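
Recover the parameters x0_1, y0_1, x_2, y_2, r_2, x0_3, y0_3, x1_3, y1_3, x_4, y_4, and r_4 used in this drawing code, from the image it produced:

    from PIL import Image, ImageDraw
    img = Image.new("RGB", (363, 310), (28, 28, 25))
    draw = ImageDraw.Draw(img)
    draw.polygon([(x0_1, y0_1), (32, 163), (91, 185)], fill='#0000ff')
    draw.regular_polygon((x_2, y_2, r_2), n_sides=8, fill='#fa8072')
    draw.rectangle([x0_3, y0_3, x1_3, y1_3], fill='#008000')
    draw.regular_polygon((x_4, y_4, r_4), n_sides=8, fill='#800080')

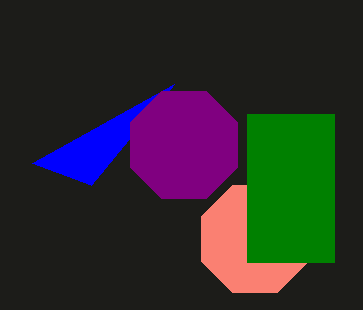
x0_1 = 174, y0_1 = 84, x_2 = 255, y_2 = 239, r_2 = 58, x0_3 = 247, y0_3 = 114, x1_3 = 334, y1_3 = 262, x_4 = 184, y_4 = 145, r_4 = 58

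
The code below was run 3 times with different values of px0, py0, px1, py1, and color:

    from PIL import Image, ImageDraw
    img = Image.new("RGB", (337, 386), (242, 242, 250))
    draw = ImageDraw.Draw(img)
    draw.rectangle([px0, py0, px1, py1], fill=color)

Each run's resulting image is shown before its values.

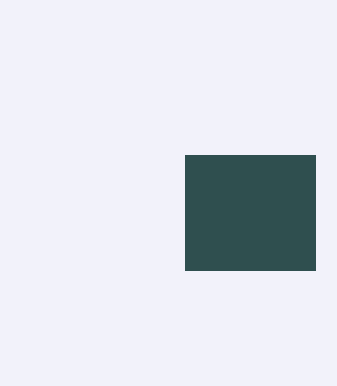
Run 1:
px0 = 185, py0 = 155, px1 = 315, py1 = 270, color = 'darkslategray'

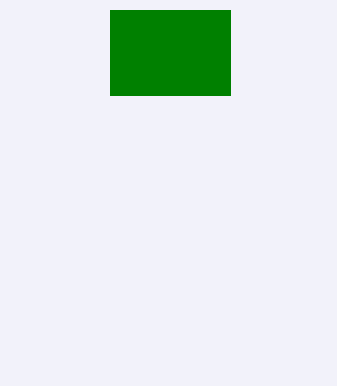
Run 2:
px0 = 110
py0 = 10
px1 = 230
py1 = 95
color = 'green'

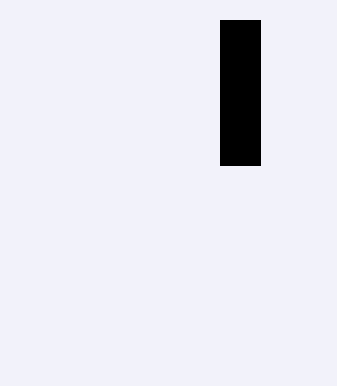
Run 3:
px0 = 220, py0 = 20, px1 = 260, py1 = 165, color = 'black'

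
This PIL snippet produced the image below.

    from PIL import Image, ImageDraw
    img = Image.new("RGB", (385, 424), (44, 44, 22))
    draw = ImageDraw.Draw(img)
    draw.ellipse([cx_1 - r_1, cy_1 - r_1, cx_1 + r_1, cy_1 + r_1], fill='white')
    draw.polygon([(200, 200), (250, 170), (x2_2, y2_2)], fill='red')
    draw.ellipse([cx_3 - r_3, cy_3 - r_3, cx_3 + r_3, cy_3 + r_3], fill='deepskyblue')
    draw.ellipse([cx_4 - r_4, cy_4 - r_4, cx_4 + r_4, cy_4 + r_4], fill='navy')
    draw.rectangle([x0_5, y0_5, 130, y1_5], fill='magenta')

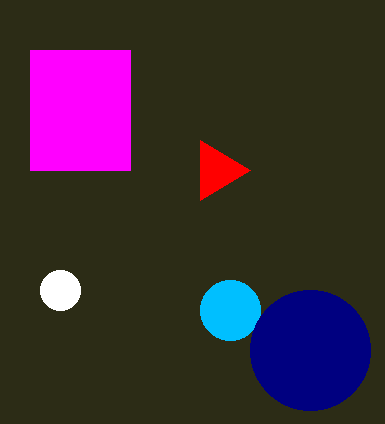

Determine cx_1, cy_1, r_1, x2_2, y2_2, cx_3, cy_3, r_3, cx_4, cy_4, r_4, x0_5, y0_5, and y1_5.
cx_1 = 60, cy_1 = 290, r_1 = 20, x2_2 = 200, y2_2 = 140, cx_3 = 230, cy_3 = 310, r_3 = 30, cx_4 = 310, cy_4 = 350, r_4 = 60, x0_5 = 30, y0_5 = 50, y1_5 = 170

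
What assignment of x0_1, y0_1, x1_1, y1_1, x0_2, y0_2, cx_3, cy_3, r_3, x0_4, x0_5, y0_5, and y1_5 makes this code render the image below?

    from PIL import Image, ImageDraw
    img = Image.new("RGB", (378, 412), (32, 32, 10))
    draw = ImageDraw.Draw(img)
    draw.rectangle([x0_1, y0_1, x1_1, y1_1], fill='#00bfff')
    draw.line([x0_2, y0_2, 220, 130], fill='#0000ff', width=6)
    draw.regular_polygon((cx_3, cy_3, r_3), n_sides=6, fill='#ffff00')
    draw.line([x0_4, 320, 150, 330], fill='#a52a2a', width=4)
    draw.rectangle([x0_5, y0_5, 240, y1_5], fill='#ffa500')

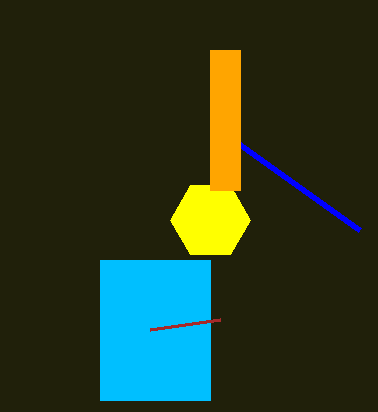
x0_1 = 100
y0_1 = 260
x1_1 = 210
y1_1 = 400
x0_2 = 360
y0_2 = 230
cx_3 = 210
cy_3 = 220
r_3 = 40
x0_4 = 220
x0_5 = 210
y0_5 = 50
y1_5 = 190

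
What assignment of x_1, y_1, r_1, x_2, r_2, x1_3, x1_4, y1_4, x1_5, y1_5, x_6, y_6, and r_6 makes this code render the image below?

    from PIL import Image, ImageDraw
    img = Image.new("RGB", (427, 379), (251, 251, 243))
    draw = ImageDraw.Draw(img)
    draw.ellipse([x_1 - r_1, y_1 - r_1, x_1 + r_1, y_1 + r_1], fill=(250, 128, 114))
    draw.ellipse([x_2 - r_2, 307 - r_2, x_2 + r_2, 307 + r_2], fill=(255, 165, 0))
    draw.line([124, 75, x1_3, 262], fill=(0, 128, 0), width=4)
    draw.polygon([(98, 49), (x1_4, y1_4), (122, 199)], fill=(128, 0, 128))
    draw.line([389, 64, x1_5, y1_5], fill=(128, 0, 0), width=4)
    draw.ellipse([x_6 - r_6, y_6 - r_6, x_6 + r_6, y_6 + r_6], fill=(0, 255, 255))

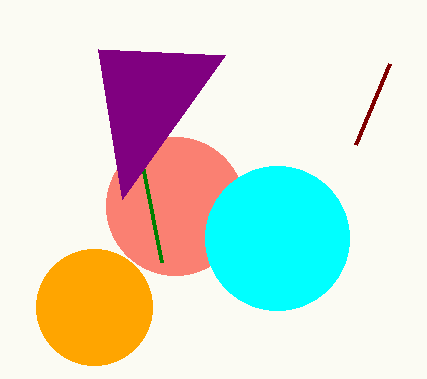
x_1 = 175; y_1 = 206; r_1 = 69; x_2 = 94; r_2 = 58; x1_3 = 161; x1_4 = 225; y1_4 = 55; x1_5 = 355; y1_5 = 145; x_6 = 277; y_6 = 238; r_6 = 72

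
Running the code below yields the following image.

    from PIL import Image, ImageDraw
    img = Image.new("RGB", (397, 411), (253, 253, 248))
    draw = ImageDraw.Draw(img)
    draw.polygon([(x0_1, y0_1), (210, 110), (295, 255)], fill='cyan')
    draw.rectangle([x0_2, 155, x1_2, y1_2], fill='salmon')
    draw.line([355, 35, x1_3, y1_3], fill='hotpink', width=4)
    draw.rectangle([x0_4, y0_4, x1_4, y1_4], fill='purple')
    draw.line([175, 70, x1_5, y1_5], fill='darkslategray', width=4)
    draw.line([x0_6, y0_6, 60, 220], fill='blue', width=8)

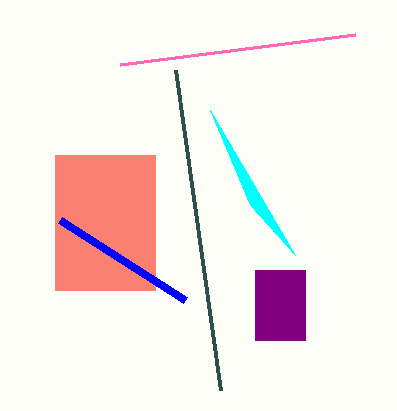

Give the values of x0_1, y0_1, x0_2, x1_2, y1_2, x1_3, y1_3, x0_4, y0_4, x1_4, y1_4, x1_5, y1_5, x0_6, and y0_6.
x0_1 = 250; y0_1 = 205; x0_2 = 55; x1_2 = 155; y1_2 = 290; x1_3 = 120; y1_3 = 65; x0_4 = 255; y0_4 = 270; x1_4 = 305; y1_4 = 340; x1_5 = 220; y1_5 = 390; x0_6 = 185; y0_6 = 300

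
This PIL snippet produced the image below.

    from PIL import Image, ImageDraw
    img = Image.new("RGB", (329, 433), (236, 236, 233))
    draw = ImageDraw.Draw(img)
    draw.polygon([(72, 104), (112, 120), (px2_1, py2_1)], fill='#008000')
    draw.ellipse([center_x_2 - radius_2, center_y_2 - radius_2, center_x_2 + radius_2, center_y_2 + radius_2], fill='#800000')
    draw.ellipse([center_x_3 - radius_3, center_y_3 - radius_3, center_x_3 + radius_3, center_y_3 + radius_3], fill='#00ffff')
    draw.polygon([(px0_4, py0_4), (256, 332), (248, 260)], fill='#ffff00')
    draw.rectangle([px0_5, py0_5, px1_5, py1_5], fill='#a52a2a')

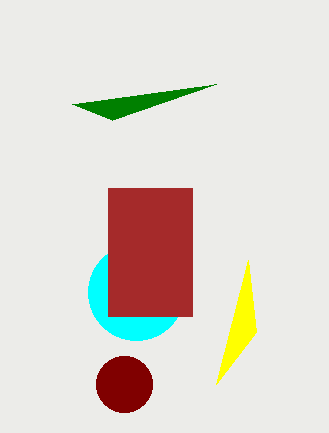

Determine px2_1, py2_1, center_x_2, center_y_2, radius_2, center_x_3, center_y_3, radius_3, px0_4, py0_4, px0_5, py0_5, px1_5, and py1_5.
px2_1 = 216
py2_1 = 84
center_x_2 = 124
center_y_2 = 384
radius_2 = 28
center_x_3 = 136
center_y_3 = 292
radius_3 = 48
px0_4 = 216
py0_4 = 384
px0_5 = 108
py0_5 = 188
px1_5 = 192
py1_5 = 316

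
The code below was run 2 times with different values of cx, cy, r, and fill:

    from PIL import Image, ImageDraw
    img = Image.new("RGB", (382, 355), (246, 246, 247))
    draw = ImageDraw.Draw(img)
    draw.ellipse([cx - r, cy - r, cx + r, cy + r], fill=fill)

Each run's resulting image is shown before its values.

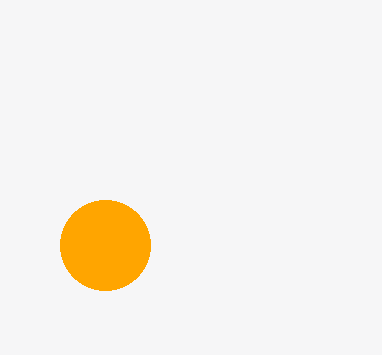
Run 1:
cx = 105; cy = 245; r = 45; fill = 'orange'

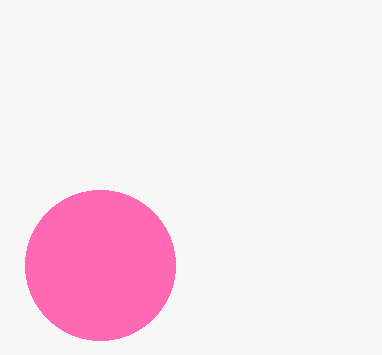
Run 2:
cx = 100; cy = 265; r = 75; fill = 'hotpink'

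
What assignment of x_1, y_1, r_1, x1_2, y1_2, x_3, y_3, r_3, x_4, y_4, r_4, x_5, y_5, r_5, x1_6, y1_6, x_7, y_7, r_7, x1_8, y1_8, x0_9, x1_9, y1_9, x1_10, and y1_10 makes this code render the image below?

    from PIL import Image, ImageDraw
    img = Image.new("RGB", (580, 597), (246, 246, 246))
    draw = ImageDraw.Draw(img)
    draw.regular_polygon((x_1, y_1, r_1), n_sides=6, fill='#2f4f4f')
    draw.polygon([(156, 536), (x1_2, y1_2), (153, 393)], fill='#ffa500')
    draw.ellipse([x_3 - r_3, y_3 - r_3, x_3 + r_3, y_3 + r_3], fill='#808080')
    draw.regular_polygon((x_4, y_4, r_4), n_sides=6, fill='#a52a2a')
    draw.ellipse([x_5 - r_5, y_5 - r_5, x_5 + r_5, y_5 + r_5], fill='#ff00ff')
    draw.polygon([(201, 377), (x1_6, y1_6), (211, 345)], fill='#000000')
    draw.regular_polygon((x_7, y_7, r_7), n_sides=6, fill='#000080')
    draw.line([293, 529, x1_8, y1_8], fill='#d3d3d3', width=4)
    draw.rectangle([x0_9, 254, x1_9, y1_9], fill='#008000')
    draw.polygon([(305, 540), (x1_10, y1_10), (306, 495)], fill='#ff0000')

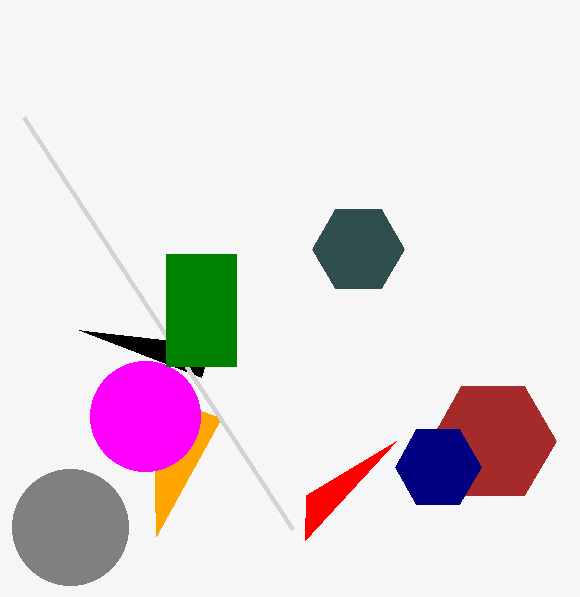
x_1 = 358
y_1 = 249
r_1 = 46
x1_2 = 221
y1_2 = 418
x_3 = 70
y_3 = 527
r_3 = 58
x_4 = 493
y_4 = 441
r_4 = 63
x_5 = 145
y_5 = 416
r_5 = 55
x1_6 = 79
y1_6 = 330
x_7 = 438
y_7 = 467
r_7 = 43
x1_8 = 24
y1_8 = 117
x0_9 = 166
x1_9 = 236
y1_9 = 366
x1_10 = 396
y1_10 = 441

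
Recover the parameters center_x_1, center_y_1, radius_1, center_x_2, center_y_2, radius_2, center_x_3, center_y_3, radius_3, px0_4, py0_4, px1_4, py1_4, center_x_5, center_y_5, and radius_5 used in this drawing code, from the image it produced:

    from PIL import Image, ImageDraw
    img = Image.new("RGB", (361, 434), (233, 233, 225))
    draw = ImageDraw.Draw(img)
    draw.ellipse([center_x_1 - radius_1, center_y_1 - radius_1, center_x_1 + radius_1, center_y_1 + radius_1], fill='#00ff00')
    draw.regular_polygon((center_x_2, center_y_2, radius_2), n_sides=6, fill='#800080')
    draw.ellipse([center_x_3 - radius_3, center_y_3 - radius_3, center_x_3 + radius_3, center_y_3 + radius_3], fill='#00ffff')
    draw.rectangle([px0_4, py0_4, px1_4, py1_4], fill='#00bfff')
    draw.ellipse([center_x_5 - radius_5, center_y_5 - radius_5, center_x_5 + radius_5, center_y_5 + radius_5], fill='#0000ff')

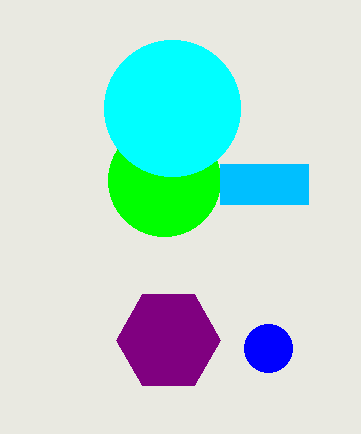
center_x_1 = 164; center_y_1 = 180; radius_1 = 56; center_x_2 = 168; center_y_2 = 340; radius_2 = 52; center_x_3 = 172; center_y_3 = 108; radius_3 = 68; px0_4 = 220; py0_4 = 164; px1_4 = 308; py1_4 = 204; center_x_5 = 268; center_y_5 = 348; radius_5 = 24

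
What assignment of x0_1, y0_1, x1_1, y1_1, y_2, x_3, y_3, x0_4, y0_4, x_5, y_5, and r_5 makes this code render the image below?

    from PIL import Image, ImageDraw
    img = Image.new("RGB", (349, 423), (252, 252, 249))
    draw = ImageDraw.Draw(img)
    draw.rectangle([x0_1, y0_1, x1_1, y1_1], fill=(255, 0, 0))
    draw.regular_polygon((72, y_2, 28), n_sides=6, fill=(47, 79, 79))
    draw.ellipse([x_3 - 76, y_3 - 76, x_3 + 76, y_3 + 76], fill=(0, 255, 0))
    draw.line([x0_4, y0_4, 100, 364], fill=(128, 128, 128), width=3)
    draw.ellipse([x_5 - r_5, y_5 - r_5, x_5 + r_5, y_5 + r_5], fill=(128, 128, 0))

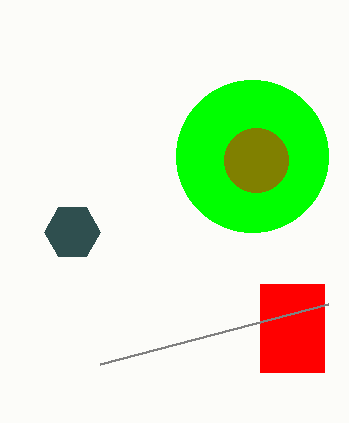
x0_1 = 260
y0_1 = 284
x1_1 = 324
y1_1 = 372
y_2 = 232
x_3 = 252
y_3 = 156
x0_4 = 328
y0_4 = 304
x_5 = 256
y_5 = 160
r_5 = 32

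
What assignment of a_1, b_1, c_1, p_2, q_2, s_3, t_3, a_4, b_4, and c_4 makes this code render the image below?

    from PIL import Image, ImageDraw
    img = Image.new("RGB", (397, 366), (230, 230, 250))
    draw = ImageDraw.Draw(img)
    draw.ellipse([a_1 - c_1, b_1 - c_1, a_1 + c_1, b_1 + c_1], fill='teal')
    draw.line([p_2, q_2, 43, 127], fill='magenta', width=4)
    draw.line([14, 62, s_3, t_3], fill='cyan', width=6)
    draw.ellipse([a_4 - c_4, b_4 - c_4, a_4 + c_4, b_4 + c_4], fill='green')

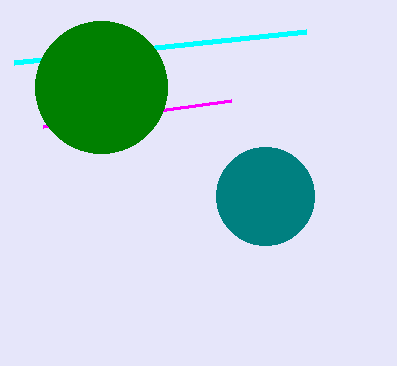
a_1 = 265, b_1 = 196, c_1 = 49, p_2 = 231, q_2 = 101, s_3 = 306, t_3 = 31, a_4 = 101, b_4 = 87, c_4 = 66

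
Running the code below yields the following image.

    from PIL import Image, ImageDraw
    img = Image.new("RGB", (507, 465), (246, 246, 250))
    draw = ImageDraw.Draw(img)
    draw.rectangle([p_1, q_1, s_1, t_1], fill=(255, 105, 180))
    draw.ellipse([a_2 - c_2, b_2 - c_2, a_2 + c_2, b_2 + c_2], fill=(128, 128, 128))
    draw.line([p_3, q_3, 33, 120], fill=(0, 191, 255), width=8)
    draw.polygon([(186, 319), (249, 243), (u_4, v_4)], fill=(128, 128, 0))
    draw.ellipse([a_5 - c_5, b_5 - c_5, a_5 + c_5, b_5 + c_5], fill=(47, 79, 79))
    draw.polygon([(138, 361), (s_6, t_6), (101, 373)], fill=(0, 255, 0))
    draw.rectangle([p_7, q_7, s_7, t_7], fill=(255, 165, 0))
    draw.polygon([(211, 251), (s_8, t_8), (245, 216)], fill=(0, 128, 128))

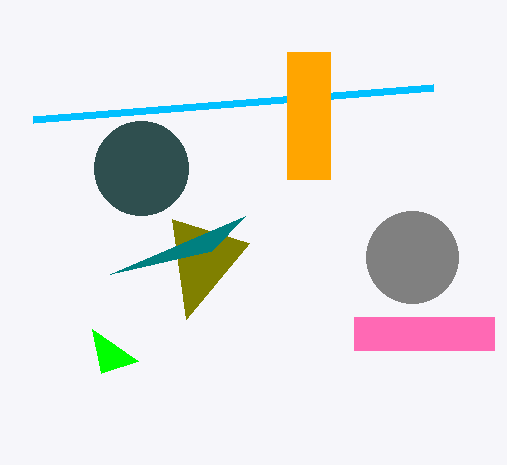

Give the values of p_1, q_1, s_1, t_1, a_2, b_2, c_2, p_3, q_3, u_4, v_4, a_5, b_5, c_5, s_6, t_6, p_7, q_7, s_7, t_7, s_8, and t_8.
p_1 = 354
q_1 = 317
s_1 = 494
t_1 = 350
a_2 = 412
b_2 = 257
c_2 = 46
p_3 = 433
q_3 = 88
u_4 = 172
v_4 = 219
a_5 = 141
b_5 = 168
c_5 = 47
s_6 = 92
t_6 = 329
p_7 = 287
q_7 = 52
s_7 = 330
t_7 = 179
s_8 = 110
t_8 = 274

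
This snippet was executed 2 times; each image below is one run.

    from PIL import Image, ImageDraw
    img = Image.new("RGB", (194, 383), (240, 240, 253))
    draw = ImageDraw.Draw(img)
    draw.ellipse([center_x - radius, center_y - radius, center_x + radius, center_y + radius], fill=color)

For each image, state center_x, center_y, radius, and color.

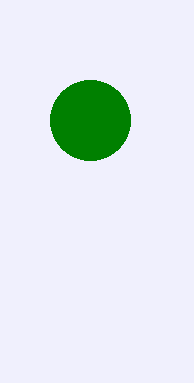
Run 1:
center_x = 90, center_y = 120, radius = 40, color = 'green'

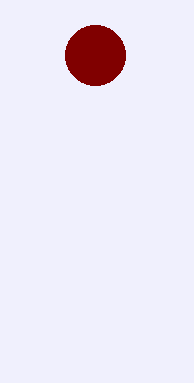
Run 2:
center_x = 95, center_y = 55, radius = 30, color = 'maroon'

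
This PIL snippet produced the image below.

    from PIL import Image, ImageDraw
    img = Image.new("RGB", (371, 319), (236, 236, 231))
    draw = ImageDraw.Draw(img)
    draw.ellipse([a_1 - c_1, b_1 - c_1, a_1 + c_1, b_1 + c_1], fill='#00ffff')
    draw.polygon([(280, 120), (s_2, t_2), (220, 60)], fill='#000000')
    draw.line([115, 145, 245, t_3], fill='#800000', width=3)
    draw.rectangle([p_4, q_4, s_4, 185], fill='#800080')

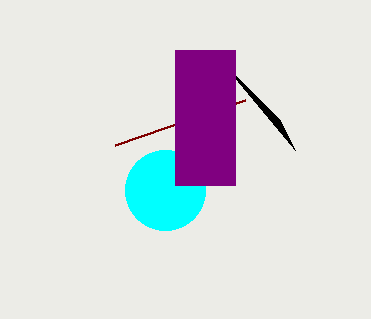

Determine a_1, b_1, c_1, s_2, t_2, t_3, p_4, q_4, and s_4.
a_1 = 165, b_1 = 190, c_1 = 40, s_2 = 295, t_2 = 150, t_3 = 100, p_4 = 175, q_4 = 50, s_4 = 235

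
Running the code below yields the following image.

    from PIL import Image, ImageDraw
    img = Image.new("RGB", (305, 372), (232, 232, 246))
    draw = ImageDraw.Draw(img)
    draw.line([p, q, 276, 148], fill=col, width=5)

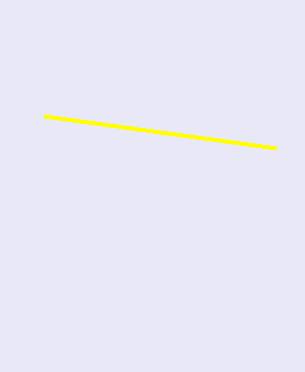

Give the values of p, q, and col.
p = 44; q = 116; col = 'yellow'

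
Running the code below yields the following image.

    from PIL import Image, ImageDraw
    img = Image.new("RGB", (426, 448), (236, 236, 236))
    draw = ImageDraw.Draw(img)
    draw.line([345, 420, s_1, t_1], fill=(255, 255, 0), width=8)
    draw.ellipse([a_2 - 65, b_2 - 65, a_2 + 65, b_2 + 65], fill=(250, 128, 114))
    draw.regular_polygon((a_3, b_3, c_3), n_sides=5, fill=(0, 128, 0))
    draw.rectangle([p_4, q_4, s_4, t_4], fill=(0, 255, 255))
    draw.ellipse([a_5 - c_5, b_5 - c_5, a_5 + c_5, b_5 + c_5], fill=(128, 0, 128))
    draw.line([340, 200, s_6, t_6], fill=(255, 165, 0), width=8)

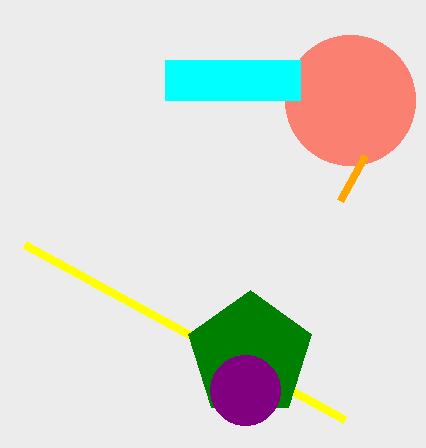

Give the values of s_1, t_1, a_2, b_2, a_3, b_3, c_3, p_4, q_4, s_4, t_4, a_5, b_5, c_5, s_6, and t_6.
s_1 = 25
t_1 = 245
a_2 = 350
b_2 = 100
a_3 = 250
b_3 = 355
c_3 = 65
p_4 = 165
q_4 = 60
s_4 = 300
t_4 = 100
a_5 = 245
b_5 = 390
c_5 = 35
s_6 = 365
t_6 = 155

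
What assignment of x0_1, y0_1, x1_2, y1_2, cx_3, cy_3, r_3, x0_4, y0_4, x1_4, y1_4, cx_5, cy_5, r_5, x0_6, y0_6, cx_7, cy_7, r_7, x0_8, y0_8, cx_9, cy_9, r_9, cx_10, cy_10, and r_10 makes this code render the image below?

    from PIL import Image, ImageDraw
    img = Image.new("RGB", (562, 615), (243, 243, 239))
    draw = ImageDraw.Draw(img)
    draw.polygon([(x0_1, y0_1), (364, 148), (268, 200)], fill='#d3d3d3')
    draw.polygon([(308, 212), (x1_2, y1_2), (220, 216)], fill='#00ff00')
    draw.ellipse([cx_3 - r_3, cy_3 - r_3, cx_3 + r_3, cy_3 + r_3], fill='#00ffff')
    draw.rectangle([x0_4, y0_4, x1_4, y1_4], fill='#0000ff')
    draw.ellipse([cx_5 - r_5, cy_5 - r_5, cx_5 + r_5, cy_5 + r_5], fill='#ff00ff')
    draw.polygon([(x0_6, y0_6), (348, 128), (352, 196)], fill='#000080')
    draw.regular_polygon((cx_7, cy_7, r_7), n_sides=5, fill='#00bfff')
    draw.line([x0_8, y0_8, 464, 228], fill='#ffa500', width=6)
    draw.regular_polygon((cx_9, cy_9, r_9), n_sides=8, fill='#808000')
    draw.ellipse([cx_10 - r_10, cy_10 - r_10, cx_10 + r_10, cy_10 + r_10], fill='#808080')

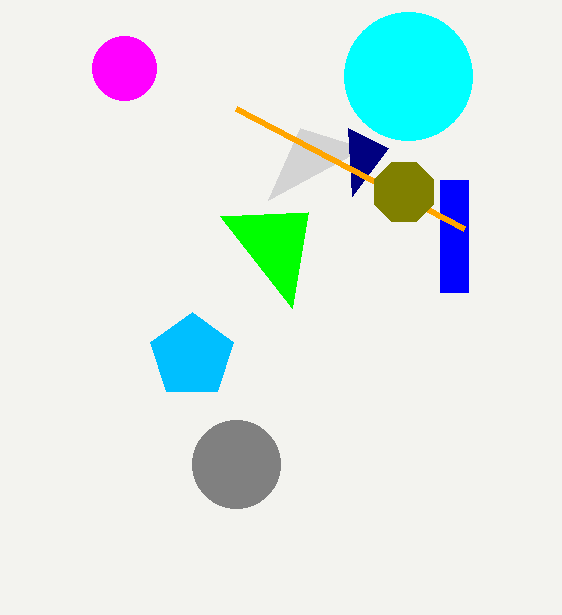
x0_1 = 300
y0_1 = 128
x1_2 = 292
y1_2 = 308
cx_3 = 408
cy_3 = 76
r_3 = 64
x0_4 = 440
y0_4 = 180
x1_4 = 468
y1_4 = 292
cx_5 = 124
cy_5 = 68
r_5 = 32
x0_6 = 388
y0_6 = 148
cx_7 = 192
cy_7 = 356
r_7 = 44
x0_8 = 236
y0_8 = 108
cx_9 = 404
cy_9 = 192
r_9 = 32
cx_10 = 236
cy_10 = 464
r_10 = 44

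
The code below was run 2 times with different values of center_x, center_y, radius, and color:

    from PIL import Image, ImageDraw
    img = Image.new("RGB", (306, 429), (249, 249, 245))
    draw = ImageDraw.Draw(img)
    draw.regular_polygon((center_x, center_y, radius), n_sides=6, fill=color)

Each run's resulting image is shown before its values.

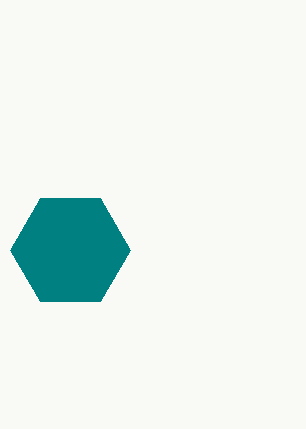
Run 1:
center_x = 70; center_y = 250; radius = 60; color = 'teal'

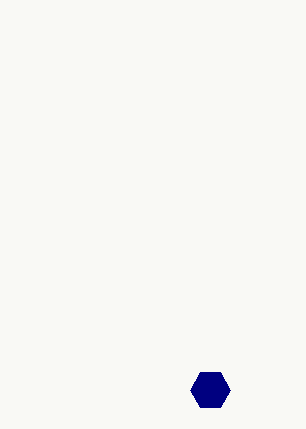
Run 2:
center_x = 210, center_y = 390, radius = 20, color = 'navy'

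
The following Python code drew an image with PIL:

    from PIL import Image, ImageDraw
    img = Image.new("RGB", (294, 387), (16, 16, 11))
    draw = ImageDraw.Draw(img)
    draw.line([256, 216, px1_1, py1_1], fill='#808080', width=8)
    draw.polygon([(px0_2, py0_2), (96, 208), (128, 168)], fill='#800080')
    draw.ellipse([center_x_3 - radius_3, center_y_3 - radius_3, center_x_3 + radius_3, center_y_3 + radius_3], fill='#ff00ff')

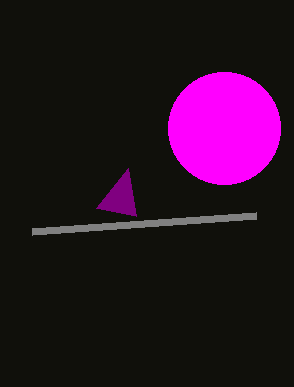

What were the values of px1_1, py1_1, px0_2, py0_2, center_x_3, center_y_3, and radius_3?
px1_1 = 32, py1_1 = 232, px0_2 = 136, py0_2 = 216, center_x_3 = 224, center_y_3 = 128, radius_3 = 56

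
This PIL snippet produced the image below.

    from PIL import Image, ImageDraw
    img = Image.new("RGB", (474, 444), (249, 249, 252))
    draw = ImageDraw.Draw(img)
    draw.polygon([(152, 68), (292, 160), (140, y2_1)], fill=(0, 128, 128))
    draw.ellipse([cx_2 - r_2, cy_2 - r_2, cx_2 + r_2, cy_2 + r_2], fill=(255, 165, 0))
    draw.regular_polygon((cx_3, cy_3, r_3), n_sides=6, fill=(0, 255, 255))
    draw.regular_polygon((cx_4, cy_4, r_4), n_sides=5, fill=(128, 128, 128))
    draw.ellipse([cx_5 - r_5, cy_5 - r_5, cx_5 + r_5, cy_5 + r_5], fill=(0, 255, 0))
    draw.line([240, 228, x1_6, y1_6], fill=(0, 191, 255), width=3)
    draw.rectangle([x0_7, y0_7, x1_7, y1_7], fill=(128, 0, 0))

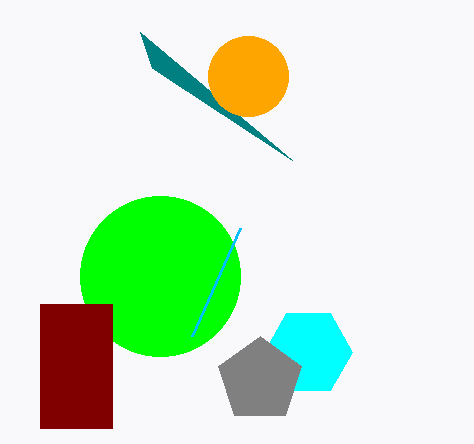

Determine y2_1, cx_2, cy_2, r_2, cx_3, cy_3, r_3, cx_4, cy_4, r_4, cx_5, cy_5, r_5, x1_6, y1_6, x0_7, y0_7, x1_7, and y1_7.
y2_1 = 32
cx_2 = 248
cy_2 = 76
r_2 = 40
cx_3 = 308
cy_3 = 352
r_3 = 44
cx_4 = 260
cy_4 = 380
r_4 = 44
cx_5 = 160
cy_5 = 276
r_5 = 80
x1_6 = 192
y1_6 = 336
x0_7 = 40
y0_7 = 304
x1_7 = 112
y1_7 = 428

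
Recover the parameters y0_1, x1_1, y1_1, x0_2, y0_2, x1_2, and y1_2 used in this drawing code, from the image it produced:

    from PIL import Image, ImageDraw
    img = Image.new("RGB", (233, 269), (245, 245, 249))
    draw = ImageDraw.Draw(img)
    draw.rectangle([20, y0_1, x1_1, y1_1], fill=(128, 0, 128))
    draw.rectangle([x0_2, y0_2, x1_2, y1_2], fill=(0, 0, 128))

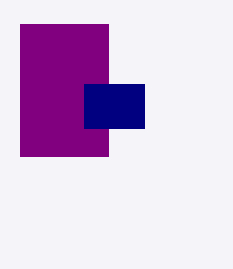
y0_1 = 24, x1_1 = 108, y1_1 = 156, x0_2 = 84, y0_2 = 84, x1_2 = 144, y1_2 = 128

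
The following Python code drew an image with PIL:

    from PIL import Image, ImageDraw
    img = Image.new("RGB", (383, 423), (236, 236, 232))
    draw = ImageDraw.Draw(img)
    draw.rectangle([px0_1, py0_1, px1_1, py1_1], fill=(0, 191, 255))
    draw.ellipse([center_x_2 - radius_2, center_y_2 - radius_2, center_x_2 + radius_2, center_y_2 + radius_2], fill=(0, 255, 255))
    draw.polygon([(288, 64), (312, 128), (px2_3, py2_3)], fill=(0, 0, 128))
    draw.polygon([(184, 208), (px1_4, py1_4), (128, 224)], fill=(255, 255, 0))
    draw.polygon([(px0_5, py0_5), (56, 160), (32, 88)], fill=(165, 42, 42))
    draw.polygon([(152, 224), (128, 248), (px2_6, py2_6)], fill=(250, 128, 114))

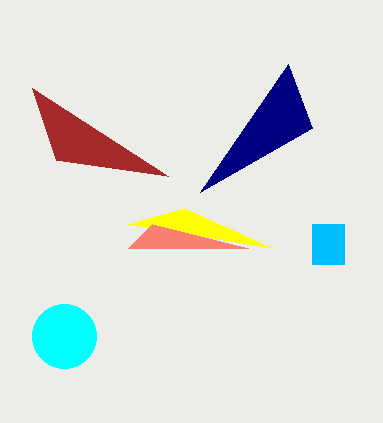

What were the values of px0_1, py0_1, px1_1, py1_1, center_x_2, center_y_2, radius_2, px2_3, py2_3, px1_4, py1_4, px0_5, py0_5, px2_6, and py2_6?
px0_1 = 312; py0_1 = 224; px1_1 = 344; py1_1 = 264; center_x_2 = 64; center_y_2 = 336; radius_2 = 32; px2_3 = 200; py2_3 = 192; px1_4 = 272; py1_4 = 248; px0_5 = 168; py0_5 = 176; px2_6 = 248; py2_6 = 248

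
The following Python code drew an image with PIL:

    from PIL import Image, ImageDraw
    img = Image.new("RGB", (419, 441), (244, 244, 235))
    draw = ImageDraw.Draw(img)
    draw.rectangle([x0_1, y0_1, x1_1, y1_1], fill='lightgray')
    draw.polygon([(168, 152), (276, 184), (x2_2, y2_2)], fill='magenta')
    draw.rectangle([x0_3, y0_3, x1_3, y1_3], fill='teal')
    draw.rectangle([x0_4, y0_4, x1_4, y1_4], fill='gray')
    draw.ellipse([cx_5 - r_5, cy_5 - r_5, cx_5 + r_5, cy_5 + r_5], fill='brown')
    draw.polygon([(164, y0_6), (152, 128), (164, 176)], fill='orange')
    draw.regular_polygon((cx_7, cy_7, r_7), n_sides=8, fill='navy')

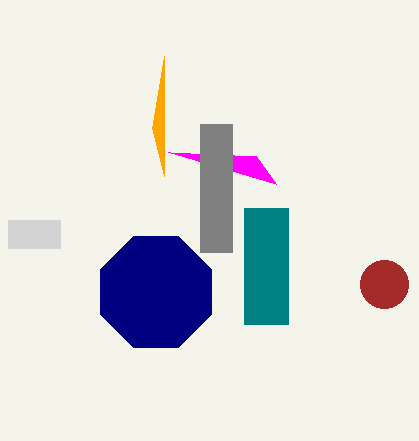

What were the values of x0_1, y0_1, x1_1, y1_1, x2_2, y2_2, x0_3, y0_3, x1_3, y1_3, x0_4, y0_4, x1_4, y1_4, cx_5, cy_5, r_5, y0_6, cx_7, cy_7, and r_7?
x0_1 = 8
y0_1 = 220
x1_1 = 60
y1_1 = 248
x2_2 = 256
y2_2 = 156
x0_3 = 244
y0_3 = 208
x1_3 = 288
y1_3 = 324
x0_4 = 200
y0_4 = 124
x1_4 = 232
y1_4 = 252
cx_5 = 384
cy_5 = 284
r_5 = 24
y0_6 = 56
cx_7 = 156
cy_7 = 292
r_7 = 60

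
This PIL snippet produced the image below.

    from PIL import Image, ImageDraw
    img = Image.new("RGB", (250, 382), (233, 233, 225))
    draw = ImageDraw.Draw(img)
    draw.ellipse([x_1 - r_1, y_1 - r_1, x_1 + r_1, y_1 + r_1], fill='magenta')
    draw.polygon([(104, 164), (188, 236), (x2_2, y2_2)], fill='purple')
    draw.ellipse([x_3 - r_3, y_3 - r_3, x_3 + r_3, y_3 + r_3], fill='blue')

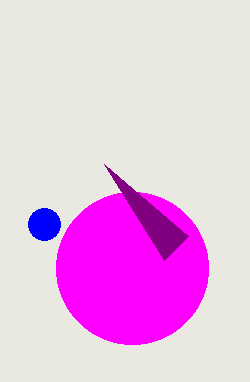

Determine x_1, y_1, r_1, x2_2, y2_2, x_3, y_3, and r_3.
x_1 = 132; y_1 = 268; r_1 = 76; x2_2 = 164; y2_2 = 260; x_3 = 44; y_3 = 224; r_3 = 16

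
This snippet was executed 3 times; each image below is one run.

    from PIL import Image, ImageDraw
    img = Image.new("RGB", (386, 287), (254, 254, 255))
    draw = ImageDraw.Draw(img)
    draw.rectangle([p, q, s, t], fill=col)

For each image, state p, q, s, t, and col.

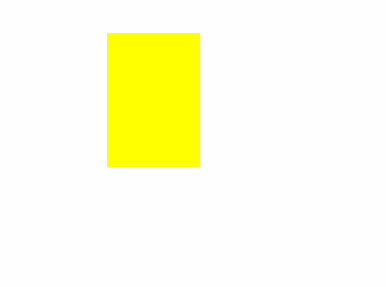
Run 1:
p = 107, q = 33, s = 199, t = 166, col = 'yellow'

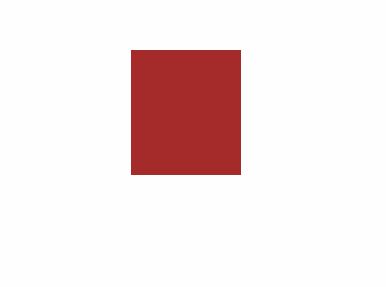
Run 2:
p = 131, q = 50, s = 240, t = 174, col = 'brown'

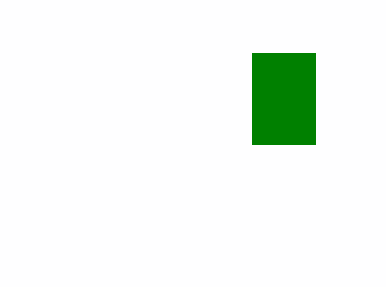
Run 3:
p = 252; q = 53; s = 315; t = 144; col = 'green'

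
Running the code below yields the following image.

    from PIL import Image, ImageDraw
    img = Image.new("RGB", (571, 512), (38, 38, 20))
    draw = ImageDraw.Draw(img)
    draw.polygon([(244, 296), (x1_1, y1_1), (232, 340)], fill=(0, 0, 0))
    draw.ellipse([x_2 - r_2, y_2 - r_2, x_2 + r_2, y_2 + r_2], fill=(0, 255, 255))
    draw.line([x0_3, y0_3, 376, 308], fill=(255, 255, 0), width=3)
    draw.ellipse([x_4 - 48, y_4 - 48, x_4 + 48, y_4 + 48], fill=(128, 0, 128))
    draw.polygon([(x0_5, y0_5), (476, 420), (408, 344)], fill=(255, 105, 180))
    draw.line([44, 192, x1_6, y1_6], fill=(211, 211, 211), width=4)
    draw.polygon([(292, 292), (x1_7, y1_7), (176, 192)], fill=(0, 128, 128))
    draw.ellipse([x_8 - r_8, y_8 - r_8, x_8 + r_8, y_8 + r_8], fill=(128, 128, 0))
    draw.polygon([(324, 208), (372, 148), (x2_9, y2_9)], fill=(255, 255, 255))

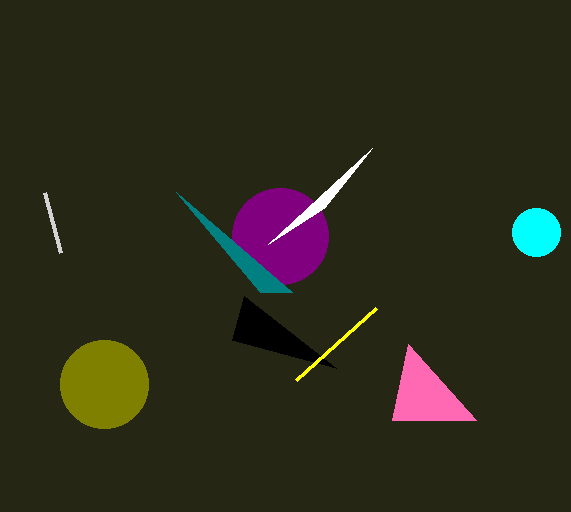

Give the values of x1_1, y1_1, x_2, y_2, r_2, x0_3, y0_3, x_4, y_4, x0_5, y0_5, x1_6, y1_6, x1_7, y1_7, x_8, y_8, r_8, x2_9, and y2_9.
x1_1 = 336
y1_1 = 368
x_2 = 536
y_2 = 232
r_2 = 24
x0_3 = 296
y0_3 = 380
x_4 = 280
y_4 = 236
x0_5 = 392
y0_5 = 420
x1_6 = 60
y1_6 = 252
x1_7 = 260
y1_7 = 292
x_8 = 104
y_8 = 384
r_8 = 44
x2_9 = 268
y2_9 = 244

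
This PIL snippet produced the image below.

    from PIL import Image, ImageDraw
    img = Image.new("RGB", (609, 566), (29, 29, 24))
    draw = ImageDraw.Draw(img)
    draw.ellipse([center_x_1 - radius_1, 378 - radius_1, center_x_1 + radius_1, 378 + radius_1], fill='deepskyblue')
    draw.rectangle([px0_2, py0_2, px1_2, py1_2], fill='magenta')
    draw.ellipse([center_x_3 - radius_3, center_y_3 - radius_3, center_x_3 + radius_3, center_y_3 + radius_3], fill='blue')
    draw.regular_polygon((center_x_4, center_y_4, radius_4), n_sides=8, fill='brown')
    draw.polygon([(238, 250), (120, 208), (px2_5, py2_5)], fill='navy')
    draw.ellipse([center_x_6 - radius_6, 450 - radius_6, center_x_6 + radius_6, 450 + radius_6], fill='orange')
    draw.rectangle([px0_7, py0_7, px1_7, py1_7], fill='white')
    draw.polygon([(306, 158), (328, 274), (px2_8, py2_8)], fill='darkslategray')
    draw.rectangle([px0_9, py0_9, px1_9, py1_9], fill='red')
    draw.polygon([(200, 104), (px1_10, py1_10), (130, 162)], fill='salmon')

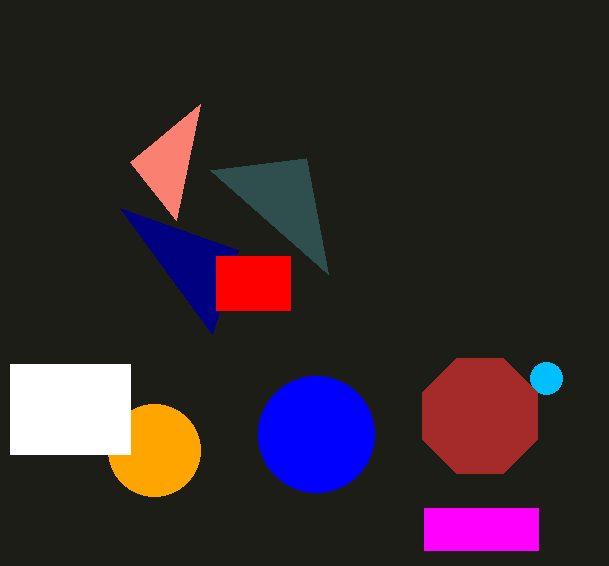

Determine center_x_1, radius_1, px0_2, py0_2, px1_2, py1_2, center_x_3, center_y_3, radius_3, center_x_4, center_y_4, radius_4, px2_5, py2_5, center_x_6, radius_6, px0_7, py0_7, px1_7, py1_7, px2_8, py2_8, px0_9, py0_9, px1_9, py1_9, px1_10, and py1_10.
center_x_1 = 546; radius_1 = 16; px0_2 = 424; py0_2 = 508; px1_2 = 538; py1_2 = 550; center_x_3 = 316; center_y_3 = 434; radius_3 = 58; center_x_4 = 480; center_y_4 = 416; radius_4 = 62; px2_5 = 212; py2_5 = 334; center_x_6 = 154; radius_6 = 46; px0_7 = 10; py0_7 = 364; px1_7 = 130; py1_7 = 454; px2_8 = 210; py2_8 = 170; px0_9 = 216; py0_9 = 256; px1_9 = 290; py1_9 = 310; px1_10 = 176; py1_10 = 220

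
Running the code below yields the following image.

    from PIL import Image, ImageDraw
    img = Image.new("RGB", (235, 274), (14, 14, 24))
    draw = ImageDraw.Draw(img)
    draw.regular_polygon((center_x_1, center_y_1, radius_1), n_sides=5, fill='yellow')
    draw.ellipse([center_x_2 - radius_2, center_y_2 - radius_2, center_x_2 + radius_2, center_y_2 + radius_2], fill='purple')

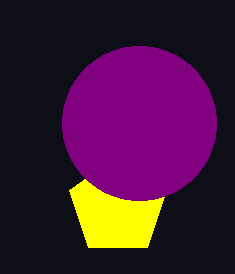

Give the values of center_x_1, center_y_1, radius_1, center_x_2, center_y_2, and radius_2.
center_x_1 = 118
center_y_1 = 206
radius_1 = 51
center_x_2 = 139
center_y_2 = 123
radius_2 = 77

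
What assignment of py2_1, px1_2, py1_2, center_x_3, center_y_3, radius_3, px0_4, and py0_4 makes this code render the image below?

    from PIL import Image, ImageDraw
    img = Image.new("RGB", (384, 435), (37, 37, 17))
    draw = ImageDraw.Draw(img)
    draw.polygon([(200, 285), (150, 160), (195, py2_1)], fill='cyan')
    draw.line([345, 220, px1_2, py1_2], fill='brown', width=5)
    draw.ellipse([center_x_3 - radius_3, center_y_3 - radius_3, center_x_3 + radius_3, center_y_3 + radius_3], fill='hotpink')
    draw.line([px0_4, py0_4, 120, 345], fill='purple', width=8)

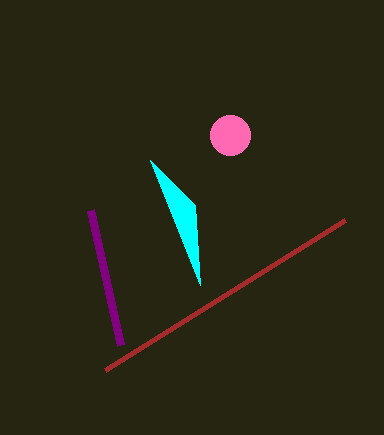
py2_1 = 205; px1_2 = 105; py1_2 = 370; center_x_3 = 230; center_y_3 = 135; radius_3 = 20; px0_4 = 90; py0_4 = 210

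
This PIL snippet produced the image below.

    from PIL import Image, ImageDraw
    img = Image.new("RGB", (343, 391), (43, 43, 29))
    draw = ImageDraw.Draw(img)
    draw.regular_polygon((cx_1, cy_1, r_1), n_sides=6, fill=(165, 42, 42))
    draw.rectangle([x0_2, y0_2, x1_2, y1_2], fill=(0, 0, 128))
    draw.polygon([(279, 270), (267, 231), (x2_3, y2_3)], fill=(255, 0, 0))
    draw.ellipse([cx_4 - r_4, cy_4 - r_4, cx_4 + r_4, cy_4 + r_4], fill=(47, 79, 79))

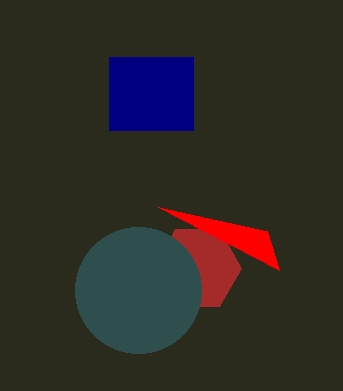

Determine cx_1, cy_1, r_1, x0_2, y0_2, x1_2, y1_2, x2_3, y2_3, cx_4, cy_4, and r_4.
cx_1 = 197
cy_1 = 268
r_1 = 44
x0_2 = 109
y0_2 = 57
x1_2 = 193
y1_2 = 130
x2_3 = 158
y2_3 = 207
cx_4 = 138
cy_4 = 290
r_4 = 63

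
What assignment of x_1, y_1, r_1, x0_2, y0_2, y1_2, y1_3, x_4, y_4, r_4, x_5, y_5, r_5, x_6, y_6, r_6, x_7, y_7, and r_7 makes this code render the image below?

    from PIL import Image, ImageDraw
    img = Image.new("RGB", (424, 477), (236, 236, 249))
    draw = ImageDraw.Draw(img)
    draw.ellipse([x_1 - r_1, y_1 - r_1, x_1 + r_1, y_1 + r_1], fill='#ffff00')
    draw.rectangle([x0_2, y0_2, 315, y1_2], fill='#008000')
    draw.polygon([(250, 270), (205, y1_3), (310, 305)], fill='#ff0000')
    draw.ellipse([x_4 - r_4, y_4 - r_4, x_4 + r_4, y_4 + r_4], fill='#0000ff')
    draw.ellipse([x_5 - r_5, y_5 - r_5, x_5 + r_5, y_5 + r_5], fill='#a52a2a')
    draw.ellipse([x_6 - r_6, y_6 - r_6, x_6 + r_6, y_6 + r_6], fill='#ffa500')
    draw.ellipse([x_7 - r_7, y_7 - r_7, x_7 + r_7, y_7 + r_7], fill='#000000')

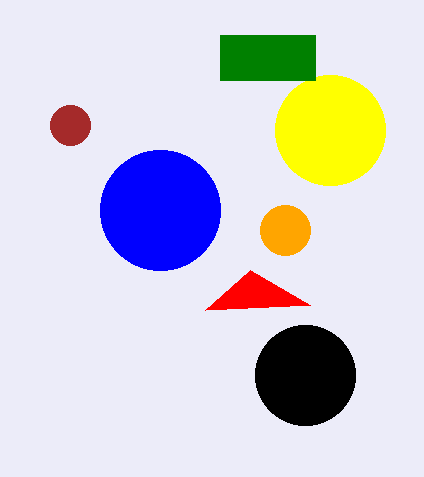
x_1 = 330, y_1 = 130, r_1 = 55, x0_2 = 220, y0_2 = 35, y1_2 = 80, y1_3 = 310, x_4 = 160, y_4 = 210, r_4 = 60, x_5 = 70, y_5 = 125, r_5 = 20, x_6 = 285, y_6 = 230, r_6 = 25, x_7 = 305, y_7 = 375, r_7 = 50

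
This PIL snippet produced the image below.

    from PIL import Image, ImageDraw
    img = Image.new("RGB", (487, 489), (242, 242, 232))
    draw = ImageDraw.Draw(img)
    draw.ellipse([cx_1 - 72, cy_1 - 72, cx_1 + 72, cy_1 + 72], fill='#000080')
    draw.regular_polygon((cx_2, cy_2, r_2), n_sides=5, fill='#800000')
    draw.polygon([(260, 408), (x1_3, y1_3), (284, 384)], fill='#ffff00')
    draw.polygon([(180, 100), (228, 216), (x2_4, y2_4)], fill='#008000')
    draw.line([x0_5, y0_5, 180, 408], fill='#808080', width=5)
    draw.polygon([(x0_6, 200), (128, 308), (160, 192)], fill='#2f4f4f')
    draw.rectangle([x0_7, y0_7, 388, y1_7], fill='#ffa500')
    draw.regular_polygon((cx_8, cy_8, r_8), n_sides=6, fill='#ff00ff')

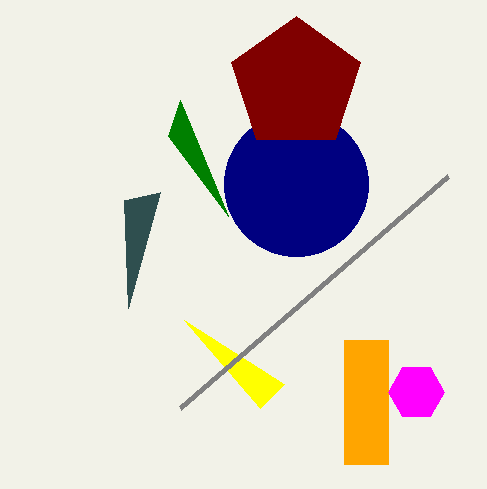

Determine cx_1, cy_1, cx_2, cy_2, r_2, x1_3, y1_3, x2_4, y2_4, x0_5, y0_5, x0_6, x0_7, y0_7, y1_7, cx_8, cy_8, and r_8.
cx_1 = 296
cy_1 = 184
cx_2 = 296
cy_2 = 84
r_2 = 68
x1_3 = 184
y1_3 = 320
x2_4 = 168
y2_4 = 136
x0_5 = 448
y0_5 = 176
x0_6 = 124
x0_7 = 344
y0_7 = 340
y1_7 = 464
cx_8 = 416
cy_8 = 392
r_8 = 28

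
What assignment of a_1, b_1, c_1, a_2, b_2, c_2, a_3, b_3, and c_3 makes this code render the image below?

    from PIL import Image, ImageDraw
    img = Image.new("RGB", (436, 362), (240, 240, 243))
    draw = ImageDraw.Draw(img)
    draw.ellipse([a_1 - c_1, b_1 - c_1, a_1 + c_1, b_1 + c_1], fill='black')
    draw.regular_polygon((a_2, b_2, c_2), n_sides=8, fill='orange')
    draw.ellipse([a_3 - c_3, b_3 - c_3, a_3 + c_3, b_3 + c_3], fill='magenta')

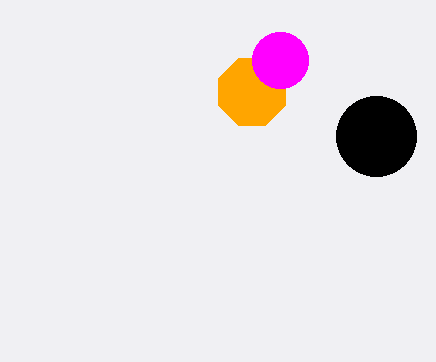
a_1 = 376; b_1 = 136; c_1 = 40; a_2 = 252; b_2 = 92; c_2 = 36; a_3 = 280; b_3 = 60; c_3 = 28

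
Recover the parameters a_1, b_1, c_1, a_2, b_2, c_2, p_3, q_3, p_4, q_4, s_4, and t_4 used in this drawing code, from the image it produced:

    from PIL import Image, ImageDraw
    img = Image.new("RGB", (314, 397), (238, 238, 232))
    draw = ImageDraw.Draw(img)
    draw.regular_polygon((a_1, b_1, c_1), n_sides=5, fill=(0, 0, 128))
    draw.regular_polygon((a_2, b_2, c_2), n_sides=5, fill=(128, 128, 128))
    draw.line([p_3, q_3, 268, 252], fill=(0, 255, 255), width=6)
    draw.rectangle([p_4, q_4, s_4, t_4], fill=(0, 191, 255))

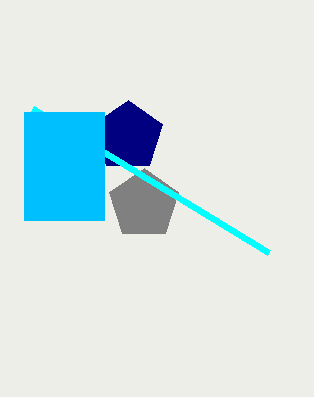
a_1 = 128
b_1 = 136
c_1 = 36
a_2 = 144
b_2 = 204
c_2 = 36
p_3 = 32
q_3 = 108
p_4 = 24
q_4 = 112
s_4 = 104
t_4 = 220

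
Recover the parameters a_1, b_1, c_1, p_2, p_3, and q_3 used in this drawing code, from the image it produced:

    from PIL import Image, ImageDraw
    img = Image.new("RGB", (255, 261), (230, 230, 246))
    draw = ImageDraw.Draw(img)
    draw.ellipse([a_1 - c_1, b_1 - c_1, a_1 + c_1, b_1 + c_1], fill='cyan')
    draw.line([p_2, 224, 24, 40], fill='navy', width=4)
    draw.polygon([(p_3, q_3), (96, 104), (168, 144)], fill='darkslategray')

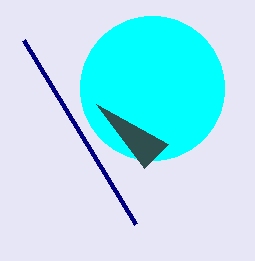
a_1 = 152
b_1 = 88
c_1 = 72
p_2 = 136
p_3 = 144
q_3 = 168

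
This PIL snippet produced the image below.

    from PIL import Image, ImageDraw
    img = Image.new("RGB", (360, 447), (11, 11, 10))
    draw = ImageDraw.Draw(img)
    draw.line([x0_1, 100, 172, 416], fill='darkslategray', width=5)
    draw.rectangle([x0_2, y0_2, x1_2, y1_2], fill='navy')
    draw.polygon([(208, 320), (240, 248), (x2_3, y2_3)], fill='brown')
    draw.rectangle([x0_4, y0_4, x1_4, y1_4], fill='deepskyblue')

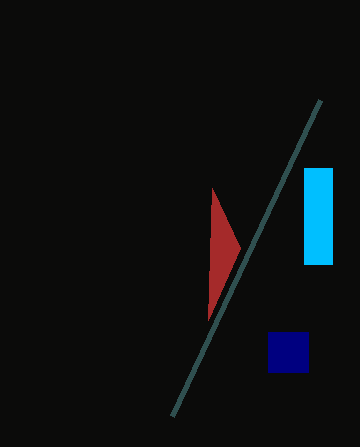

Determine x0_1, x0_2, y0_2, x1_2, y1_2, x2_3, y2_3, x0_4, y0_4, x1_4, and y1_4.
x0_1 = 320
x0_2 = 268
y0_2 = 332
x1_2 = 308
y1_2 = 372
x2_3 = 212
y2_3 = 188
x0_4 = 304
y0_4 = 168
x1_4 = 332
y1_4 = 264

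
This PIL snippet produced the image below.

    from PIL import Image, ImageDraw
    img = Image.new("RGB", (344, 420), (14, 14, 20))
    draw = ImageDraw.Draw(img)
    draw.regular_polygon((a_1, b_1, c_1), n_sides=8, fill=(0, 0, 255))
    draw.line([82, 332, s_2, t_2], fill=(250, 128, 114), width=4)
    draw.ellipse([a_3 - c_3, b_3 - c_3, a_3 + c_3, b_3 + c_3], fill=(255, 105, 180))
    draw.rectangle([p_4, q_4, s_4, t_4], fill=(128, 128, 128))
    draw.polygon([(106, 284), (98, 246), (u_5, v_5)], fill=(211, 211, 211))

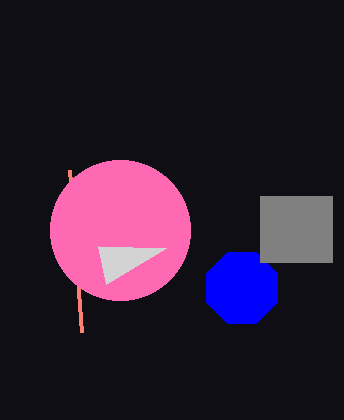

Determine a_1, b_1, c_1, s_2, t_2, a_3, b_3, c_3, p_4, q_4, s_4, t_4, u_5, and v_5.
a_1 = 242; b_1 = 288; c_1 = 38; s_2 = 70; t_2 = 170; a_3 = 120; b_3 = 230; c_3 = 70; p_4 = 260; q_4 = 196; s_4 = 332; t_4 = 262; u_5 = 166; v_5 = 248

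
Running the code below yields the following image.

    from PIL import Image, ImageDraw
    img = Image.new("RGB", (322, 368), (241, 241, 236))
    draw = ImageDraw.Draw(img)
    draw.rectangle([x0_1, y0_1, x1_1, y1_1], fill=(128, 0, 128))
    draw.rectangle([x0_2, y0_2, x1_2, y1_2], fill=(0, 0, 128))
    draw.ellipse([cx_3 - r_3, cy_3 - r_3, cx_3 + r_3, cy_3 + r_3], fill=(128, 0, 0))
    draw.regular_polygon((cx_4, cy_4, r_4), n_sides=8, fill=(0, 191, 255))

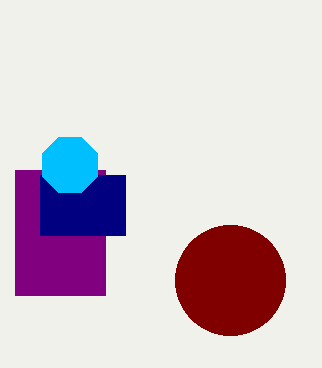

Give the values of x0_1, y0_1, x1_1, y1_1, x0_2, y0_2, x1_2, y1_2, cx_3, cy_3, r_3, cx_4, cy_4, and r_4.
x0_1 = 15, y0_1 = 170, x1_1 = 105, y1_1 = 295, x0_2 = 40, y0_2 = 175, x1_2 = 125, y1_2 = 235, cx_3 = 230, cy_3 = 280, r_3 = 55, cx_4 = 70, cy_4 = 165, r_4 = 30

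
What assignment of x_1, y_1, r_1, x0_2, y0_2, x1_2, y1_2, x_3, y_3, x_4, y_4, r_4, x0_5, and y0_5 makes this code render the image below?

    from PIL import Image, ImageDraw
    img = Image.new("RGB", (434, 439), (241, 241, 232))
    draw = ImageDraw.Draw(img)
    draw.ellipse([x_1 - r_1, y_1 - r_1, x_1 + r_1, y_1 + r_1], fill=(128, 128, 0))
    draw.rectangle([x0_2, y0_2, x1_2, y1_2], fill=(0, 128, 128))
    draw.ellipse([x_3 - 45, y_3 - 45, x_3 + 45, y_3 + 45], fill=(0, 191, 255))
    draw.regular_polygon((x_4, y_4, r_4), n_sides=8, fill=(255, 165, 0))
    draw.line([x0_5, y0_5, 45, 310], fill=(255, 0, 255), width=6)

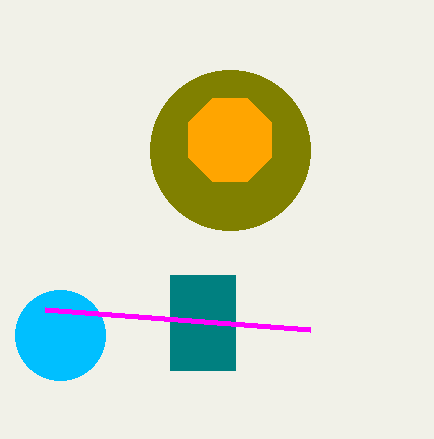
x_1 = 230; y_1 = 150; r_1 = 80; x0_2 = 170; y0_2 = 275; x1_2 = 235; y1_2 = 370; x_3 = 60; y_3 = 335; x_4 = 230; y_4 = 140; r_4 = 45; x0_5 = 310; y0_5 = 330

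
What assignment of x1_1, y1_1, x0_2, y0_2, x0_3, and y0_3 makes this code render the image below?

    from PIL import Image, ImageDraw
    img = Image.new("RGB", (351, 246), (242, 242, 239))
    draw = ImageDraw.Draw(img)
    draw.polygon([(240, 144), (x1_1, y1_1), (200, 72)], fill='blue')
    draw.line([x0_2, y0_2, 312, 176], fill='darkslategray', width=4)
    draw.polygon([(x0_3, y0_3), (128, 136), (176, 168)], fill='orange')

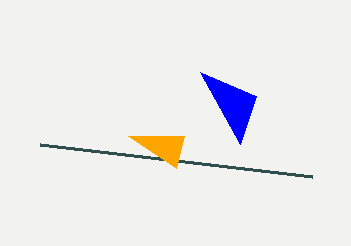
x1_1 = 256, y1_1 = 96, x0_2 = 40, y0_2 = 144, x0_3 = 184, y0_3 = 136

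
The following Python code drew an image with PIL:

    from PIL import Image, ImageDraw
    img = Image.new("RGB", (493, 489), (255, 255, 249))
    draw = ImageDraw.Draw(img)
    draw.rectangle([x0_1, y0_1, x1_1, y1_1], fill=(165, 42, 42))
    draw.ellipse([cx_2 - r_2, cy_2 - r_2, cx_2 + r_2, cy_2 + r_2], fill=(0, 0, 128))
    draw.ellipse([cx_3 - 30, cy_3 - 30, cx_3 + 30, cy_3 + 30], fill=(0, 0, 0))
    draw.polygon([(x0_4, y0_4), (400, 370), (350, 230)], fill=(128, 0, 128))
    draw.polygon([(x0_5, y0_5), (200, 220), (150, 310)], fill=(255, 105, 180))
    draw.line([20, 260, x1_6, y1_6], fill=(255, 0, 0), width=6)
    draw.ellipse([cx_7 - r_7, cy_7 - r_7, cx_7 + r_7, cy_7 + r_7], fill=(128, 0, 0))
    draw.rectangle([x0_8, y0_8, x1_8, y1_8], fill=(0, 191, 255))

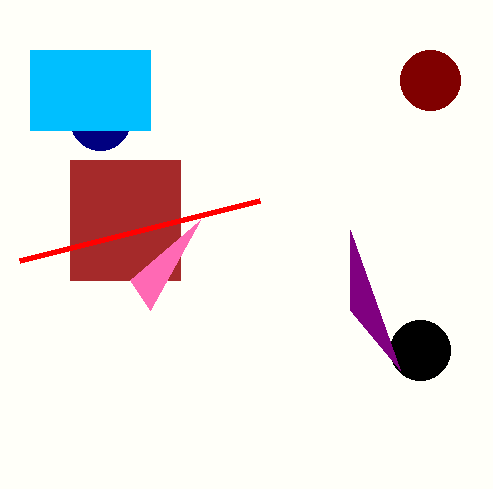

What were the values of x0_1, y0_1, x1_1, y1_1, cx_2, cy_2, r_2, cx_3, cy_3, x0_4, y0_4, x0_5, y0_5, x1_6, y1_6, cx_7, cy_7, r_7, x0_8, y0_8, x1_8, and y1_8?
x0_1 = 70; y0_1 = 160; x1_1 = 180; y1_1 = 280; cx_2 = 100; cy_2 = 120; r_2 = 30; cx_3 = 420; cy_3 = 350; x0_4 = 350; y0_4 = 310; x0_5 = 130; y0_5 = 280; x1_6 = 260; y1_6 = 200; cx_7 = 430; cy_7 = 80; r_7 = 30; x0_8 = 30; y0_8 = 50; x1_8 = 150; y1_8 = 130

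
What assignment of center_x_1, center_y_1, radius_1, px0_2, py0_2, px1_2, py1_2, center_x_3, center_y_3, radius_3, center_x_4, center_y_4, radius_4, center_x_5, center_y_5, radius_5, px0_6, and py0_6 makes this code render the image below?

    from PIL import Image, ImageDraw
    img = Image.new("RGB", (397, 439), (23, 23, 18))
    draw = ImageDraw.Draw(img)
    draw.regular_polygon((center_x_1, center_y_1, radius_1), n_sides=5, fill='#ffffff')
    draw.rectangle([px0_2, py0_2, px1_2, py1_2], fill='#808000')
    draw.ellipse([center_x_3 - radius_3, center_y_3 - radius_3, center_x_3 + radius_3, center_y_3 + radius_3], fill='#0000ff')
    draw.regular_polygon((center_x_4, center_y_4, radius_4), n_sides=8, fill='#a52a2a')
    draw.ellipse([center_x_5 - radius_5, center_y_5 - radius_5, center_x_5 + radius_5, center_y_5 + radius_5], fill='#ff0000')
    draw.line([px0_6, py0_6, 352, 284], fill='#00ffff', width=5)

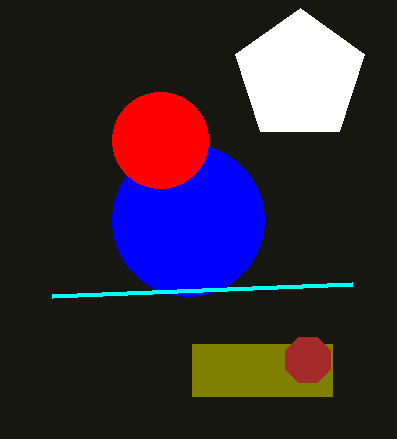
center_x_1 = 300
center_y_1 = 76
radius_1 = 68
px0_2 = 192
py0_2 = 344
px1_2 = 332
py1_2 = 396
center_x_3 = 188
center_y_3 = 220
radius_3 = 76
center_x_4 = 308
center_y_4 = 360
radius_4 = 24
center_x_5 = 160
center_y_5 = 140
radius_5 = 48
px0_6 = 52
py0_6 = 296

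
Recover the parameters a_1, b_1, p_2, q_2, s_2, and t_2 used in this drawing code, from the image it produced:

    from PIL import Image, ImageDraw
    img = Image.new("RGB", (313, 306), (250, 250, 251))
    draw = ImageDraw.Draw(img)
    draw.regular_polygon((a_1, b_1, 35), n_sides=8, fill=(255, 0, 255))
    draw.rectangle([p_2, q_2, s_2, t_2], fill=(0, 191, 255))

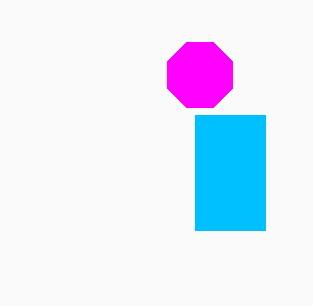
a_1 = 200
b_1 = 75
p_2 = 195
q_2 = 115
s_2 = 265
t_2 = 230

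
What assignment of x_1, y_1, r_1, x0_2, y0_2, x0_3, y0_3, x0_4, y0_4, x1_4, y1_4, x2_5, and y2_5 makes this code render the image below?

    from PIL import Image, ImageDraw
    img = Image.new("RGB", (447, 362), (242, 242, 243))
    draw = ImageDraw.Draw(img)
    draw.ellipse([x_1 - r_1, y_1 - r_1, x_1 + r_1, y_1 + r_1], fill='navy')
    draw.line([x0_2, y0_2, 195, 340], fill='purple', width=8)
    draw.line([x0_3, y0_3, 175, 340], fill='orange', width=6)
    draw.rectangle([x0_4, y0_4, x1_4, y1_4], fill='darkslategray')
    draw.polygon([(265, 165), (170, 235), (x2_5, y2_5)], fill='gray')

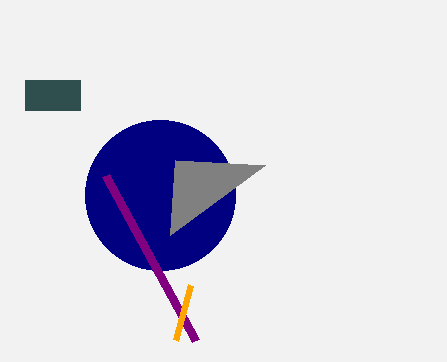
x_1 = 160
y_1 = 195
r_1 = 75
x0_2 = 105
y0_2 = 175
x0_3 = 190
y0_3 = 285
x0_4 = 25
y0_4 = 80
x1_4 = 80
y1_4 = 110
x2_5 = 175
y2_5 = 160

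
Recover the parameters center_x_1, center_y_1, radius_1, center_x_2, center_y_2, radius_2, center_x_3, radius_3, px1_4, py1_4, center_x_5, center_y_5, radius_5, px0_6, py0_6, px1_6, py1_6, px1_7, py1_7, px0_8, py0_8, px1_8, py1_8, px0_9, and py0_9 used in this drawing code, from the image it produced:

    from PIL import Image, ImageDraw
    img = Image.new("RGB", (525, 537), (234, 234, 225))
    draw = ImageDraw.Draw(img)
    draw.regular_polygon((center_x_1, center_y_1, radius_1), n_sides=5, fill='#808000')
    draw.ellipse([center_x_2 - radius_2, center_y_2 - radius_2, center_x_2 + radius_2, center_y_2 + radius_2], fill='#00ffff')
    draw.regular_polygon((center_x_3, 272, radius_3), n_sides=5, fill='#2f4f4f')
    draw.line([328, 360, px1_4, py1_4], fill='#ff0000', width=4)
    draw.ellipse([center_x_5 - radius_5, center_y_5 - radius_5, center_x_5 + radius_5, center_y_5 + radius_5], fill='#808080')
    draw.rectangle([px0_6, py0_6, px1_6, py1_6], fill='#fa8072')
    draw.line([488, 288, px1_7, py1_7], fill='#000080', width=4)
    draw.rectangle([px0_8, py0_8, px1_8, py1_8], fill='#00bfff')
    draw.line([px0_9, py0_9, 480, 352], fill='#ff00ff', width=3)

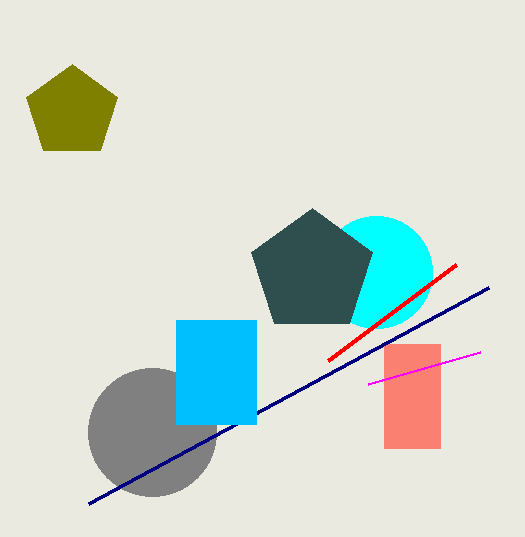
center_x_1 = 72; center_y_1 = 112; radius_1 = 48; center_x_2 = 376; center_y_2 = 272; radius_2 = 56; center_x_3 = 312; radius_3 = 64; px1_4 = 456; py1_4 = 264; center_x_5 = 152; center_y_5 = 432; radius_5 = 64; px0_6 = 384; py0_6 = 344; px1_6 = 440; py1_6 = 448; px1_7 = 88; py1_7 = 504; px0_8 = 176; py0_8 = 320; px1_8 = 256; py1_8 = 424; px0_9 = 368; py0_9 = 384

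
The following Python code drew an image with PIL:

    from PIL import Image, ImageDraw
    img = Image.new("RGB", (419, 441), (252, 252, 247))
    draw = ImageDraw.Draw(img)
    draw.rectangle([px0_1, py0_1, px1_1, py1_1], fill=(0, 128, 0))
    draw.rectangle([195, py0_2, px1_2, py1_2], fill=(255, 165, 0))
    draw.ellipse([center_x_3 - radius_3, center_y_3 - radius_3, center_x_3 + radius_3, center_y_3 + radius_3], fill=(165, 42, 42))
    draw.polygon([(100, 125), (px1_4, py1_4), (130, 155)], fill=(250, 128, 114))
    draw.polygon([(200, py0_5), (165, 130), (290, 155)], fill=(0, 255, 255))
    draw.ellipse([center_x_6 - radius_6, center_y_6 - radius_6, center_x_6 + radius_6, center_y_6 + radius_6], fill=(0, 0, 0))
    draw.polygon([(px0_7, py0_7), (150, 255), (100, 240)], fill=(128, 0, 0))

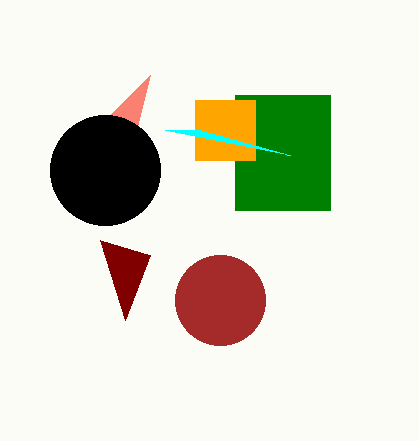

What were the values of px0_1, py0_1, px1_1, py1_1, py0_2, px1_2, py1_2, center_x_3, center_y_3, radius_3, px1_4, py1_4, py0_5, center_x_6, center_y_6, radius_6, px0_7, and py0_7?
px0_1 = 235
py0_1 = 95
px1_1 = 330
py1_1 = 210
py0_2 = 100
px1_2 = 255
py1_2 = 160
center_x_3 = 220
center_y_3 = 300
radius_3 = 45
px1_4 = 150
py1_4 = 75
py0_5 = 130
center_x_6 = 105
center_y_6 = 170
radius_6 = 55
px0_7 = 125
py0_7 = 320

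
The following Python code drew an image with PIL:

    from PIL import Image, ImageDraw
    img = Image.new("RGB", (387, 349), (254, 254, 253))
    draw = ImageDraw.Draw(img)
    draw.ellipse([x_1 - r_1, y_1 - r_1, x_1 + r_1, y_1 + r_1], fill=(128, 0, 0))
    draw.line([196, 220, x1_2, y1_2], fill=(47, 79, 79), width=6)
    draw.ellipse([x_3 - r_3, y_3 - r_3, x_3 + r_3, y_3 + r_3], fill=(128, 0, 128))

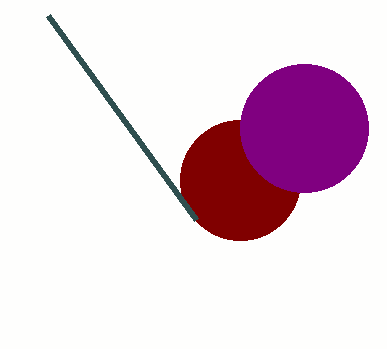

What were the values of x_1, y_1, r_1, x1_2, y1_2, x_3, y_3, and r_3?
x_1 = 240; y_1 = 180; r_1 = 60; x1_2 = 48; y1_2 = 16; x_3 = 304; y_3 = 128; r_3 = 64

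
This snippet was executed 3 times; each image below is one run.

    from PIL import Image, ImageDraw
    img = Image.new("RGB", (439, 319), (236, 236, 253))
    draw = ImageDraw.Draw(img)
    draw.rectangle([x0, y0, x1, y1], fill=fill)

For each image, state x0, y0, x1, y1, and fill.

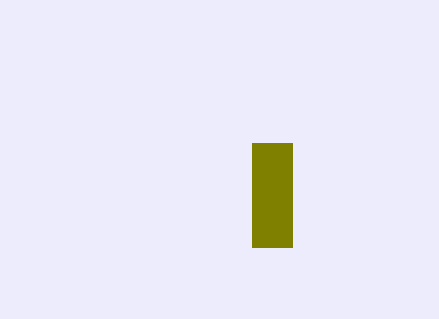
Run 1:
x0 = 252; y0 = 143; x1 = 292; y1 = 247; fill = 'olive'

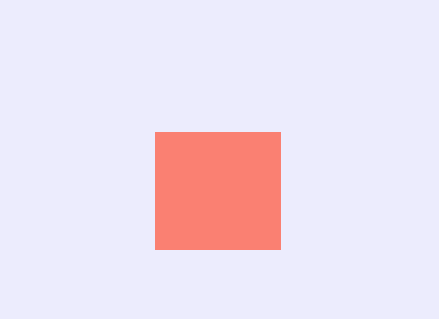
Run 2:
x0 = 155
y0 = 132
x1 = 280
y1 = 249
fill = 'salmon'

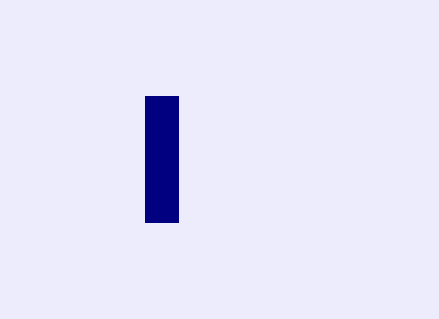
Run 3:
x0 = 145, y0 = 96, x1 = 178, y1 = 222, fill = 'navy'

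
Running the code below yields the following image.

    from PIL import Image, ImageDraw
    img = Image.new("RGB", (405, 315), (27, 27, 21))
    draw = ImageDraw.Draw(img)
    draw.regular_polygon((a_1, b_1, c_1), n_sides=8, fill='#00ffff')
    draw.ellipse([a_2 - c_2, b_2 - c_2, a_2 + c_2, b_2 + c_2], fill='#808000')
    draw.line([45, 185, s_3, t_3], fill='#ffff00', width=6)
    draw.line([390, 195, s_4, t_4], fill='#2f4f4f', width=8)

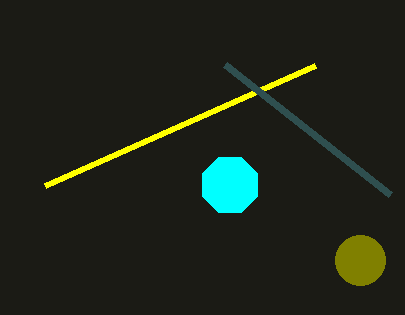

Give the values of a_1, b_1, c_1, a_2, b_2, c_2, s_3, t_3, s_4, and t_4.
a_1 = 230; b_1 = 185; c_1 = 30; a_2 = 360; b_2 = 260; c_2 = 25; s_3 = 315; t_3 = 65; s_4 = 225; t_4 = 65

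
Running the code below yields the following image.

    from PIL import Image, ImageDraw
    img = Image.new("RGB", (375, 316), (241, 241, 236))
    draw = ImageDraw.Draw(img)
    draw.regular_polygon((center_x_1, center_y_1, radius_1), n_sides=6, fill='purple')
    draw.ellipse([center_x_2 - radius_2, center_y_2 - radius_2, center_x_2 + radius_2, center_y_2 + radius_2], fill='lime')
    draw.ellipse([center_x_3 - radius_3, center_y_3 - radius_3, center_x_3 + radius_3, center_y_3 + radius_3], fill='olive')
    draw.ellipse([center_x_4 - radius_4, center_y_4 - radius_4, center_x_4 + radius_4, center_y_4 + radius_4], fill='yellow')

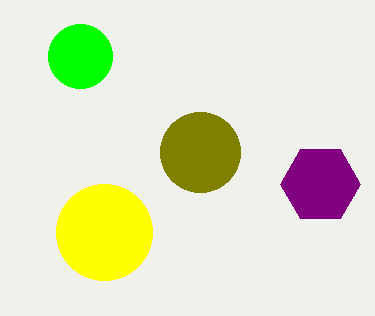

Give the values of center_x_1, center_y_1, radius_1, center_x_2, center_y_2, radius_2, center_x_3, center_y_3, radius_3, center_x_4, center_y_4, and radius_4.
center_x_1 = 320; center_y_1 = 184; radius_1 = 40; center_x_2 = 80; center_y_2 = 56; radius_2 = 32; center_x_3 = 200; center_y_3 = 152; radius_3 = 40; center_x_4 = 104; center_y_4 = 232; radius_4 = 48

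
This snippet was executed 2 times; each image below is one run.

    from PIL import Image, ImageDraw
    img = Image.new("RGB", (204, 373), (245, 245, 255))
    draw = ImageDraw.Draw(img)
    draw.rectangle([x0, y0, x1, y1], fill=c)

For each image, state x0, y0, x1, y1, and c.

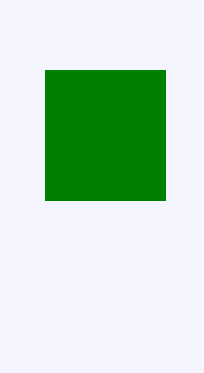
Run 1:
x0 = 45; y0 = 70; x1 = 165; y1 = 200; c = 'green'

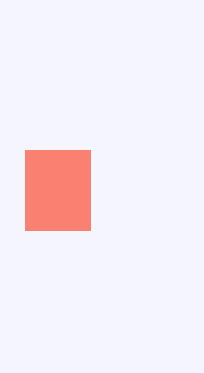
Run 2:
x0 = 25; y0 = 150; x1 = 90; y1 = 230; c = 'salmon'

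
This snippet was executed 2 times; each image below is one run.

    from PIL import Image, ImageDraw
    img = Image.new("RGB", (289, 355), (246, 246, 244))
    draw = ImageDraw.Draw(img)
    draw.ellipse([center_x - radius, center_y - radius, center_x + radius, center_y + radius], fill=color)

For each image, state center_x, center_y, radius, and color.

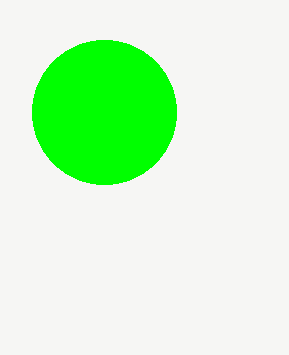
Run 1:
center_x = 104; center_y = 112; radius = 72; color = 'lime'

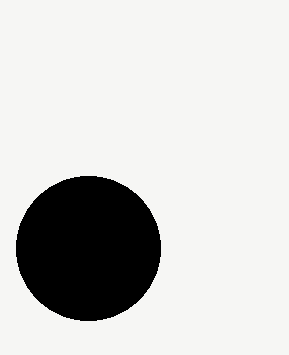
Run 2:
center_x = 88; center_y = 248; radius = 72; color = 'black'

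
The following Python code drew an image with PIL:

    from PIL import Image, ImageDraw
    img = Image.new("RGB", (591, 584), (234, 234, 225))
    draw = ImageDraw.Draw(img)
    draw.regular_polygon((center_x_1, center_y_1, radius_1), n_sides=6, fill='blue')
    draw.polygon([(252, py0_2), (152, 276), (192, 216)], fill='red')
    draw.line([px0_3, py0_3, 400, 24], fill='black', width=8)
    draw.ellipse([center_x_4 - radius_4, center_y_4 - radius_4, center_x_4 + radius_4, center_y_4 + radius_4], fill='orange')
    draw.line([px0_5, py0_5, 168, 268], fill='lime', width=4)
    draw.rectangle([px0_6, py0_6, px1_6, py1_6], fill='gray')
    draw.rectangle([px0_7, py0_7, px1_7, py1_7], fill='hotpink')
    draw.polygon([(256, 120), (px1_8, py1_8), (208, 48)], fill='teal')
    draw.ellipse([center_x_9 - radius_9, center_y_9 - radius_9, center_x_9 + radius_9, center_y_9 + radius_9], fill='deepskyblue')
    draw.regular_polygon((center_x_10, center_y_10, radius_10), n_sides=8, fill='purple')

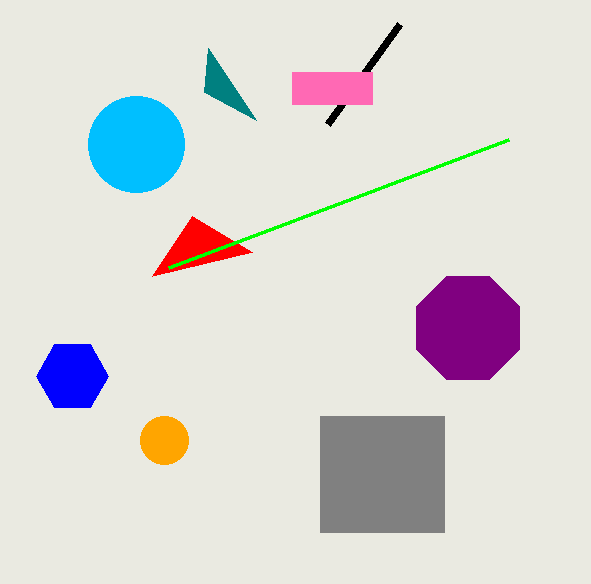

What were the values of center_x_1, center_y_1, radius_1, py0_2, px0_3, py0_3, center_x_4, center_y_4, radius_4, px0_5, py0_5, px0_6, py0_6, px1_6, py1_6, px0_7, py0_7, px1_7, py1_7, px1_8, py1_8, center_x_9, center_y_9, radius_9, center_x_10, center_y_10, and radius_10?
center_x_1 = 72, center_y_1 = 376, radius_1 = 36, py0_2 = 252, px0_3 = 328, py0_3 = 124, center_x_4 = 164, center_y_4 = 440, radius_4 = 24, px0_5 = 508, py0_5 = 140, px0_6 = 320, py0_6 = 416, px1_6 = 444, py1_6 = 532, px0_7 = 292, py0_7 = 72, px1_7 = 372, py1_7 = 104, px1_8 = 204, py1_8 = 92, center_x_9 = 136, center_y_9 = 144, radius_9 = 48, center_x_10 = 468, center_y_10 = 328, radius_10 = 56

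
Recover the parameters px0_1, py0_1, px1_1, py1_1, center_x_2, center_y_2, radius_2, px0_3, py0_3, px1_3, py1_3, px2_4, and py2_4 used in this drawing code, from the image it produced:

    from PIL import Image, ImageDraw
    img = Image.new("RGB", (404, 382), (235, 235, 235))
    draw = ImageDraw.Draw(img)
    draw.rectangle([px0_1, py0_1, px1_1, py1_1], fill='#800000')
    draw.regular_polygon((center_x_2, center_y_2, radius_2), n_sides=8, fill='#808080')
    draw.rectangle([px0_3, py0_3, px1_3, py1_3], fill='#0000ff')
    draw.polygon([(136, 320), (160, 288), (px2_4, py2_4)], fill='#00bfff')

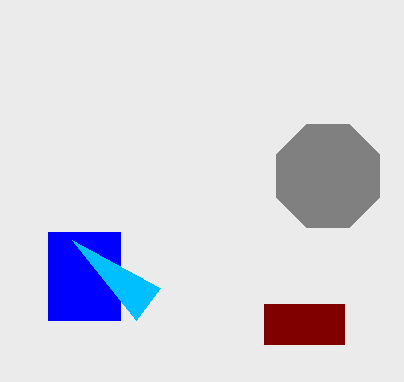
px0_1 = 264
py0_1 = 304
px1_1 = 344
py1_1 = 344
center_x_2 = 328
center_y_2 = 176
radius_2 = 56
px0_3 = 48
py0_3 = 232
px1_3 = 120
py1_3 = 320
px2_4 = 72
py2_4 = 240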